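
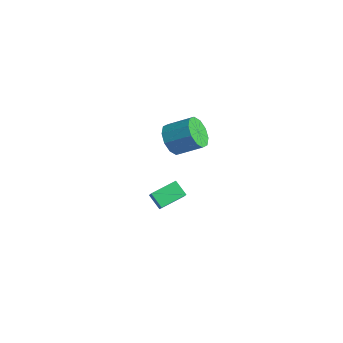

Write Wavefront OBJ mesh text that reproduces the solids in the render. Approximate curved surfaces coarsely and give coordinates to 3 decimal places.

v 1.807 0.014 2.944
v 2.582 -0.638 2.819
v 3.568 0.375 3.651
v 2.793 1.026 3.776
v 2.583 -0.238 2.331
v 3.569 0.775 3.164
v 2.288 0.258 2.078
v 3.273 1.271 2.91
v 1.809 0.661 2.155
v 2.794 1.673 2.988
v 1.329 0.816 2.534
v 2.315 1.829 3.366
v 1.032 0.665 3.069
v 2.018 1.678 3.901
v 1.031 0.265 3.556
v 2.017 1.278 4.389
v 1.327 -0.231 3.81
v 2.312 0.782 4.642
v 1.806 -0.633 3.732
v 2.791 0.379 4.565
v 2.285 -0.789 3.354
v 3.271 0.224 4.186
v 0.151 0.291 -4.386
v -0.701 0.167 -3.718
v 0.265 1.847 -3.953
v -0.587 1.724 -3.285
v 0.727 0.056 -3.695
v -0.125 -0.067 -3.027
v 0.841 1.613 -3.262
v -0.011 1.489 -2.594
f 2 1 5
f 2 5 3
f 3 5 6
f 3 6 4
f 5 1 7
f 5 7 6
f 6 7 8
f 6 8 4
f 7 1 9
f 7 9 8
f 8 9 10
f 8 10 4
f 9 1 11
f 9 11 10
f 10 11 12
f 10 12 4
f 11 1 13
f 11 13 12
f 12 13 14
f 12 14 4
f 13 1 15
f 13 15 14
f 14 15 16
f 14 16 4
f 15 1 17
f 15 17 16
f 16 17 18
f 16 18 4
f 17 1 19
f 17 19 18
f 18 19 20
f 18 20 4
f 19 1 21
f 19 21 20
f 20 21 22
f 20 22 4
f 21 1 2
f 21 2 22
f 22 2 3
f 22 3 4
f 24 26 23
f 27 24 23
f 23 26 25
f 25 27 23
f 24 30 26
f 28 24 27
f 28 30 24
f 26 30 25
f 29 27 25
f 25 30 29
f 29 28 27
f 30 28 29



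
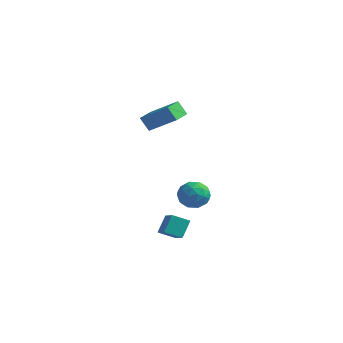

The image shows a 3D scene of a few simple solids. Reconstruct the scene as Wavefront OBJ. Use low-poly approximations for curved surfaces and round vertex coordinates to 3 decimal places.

v -3.045 4.562 -2.525
v -2.319 4.974 -3.215
v -2.661 2.946 -3.085
v -1.935 3.358 -3.775
v -1.75 3.395 -2.709
v -1.987 4.394 -2.363
v -2.993 3.526 -3.937
v -3.23 4.525 -3.591
v -2.287 4.334 -4.088
v -1.519 4.253 -3.329
v -3.461 3.667 -2.971
v -2.693 3.586 -2.212
v -2.715 4.91 -2.821
v -2.265 3.01 -3.479
v -2.156 3.032 -2.853
v -1.729 3.274 -3.258
v -2.52 4.569 -2.32
v -2.094 4.811 -2.725
v -1.76 3.883 -2.428
v -2.886 3.109 -3.575
v -2.46 3.351 -3.98
v -3.251 4.646 -3.042
v -2.824 4.888 -3.447
v -3.22 4.037 -3.872
v -2.27 4.775 -3.739
v -2.044 3.826 -4.069
v -2.666 3.925 -4.164
v -2.805 4.512 -3.961
v -1.818 4.728 -3.293
v -1.593 3.778 -3.623
v -1.484 3.8 -2.996
v -1.624 4.387 -2.792
v -1.8 4.352 -3.806
v -3.387 4.142 -2.677
v -3.162 3.192 -3.007
v -3.356 3.533 -3.508
v -3.496 4.12 -3.304
v -2.936 4.094 -2.231
v -2.71 3.145 -2.561
v -2.175 3.408 -2.339
v -2.314 3.995 -2.136
v -3.18 3.568 -2.494
v -4.102 0.931 3.678
v -2.454 1.444 4.765
v -4.55 2.456 3.637
v -2.902 2.969 4.724
v -3.538 1.071 2.756
v -1.89 1.584 3.843
v -3.986 2.596 2.715
v -2.338 3.109 3.802
v -0.689 -1.016 -3.977
v -0.757 -0.217 -2.916
v -1.725 -0.358 -4.539
v -1.793 0.441 -3.478
v 0.053 -0.281 -4.482
v -0.015 0.518 -3.421
v -0.983 0.377 -5.044
v -1.051 1.176 -3.983
f 1 38 17
f 38 12 41
f 17 41 6
f 38 41 17
f 1 17 13
f 17 6 18
f 13 18 2
f 17 18 13
f 1 13 22
f 13 2 23
f 22 23 8
f 13 23 22
f 1 22 34
f 22 8 37
f 34 37 11
f 22 37 34
f 1 34 38
f 34 11 42
f 38 42 12
f 34 42 38
f 2 18 29
f 18 6 32
f 29 32 10
f 18 32 29
f 6 41 19
f 41 12 40
f 19 40 5
f 41 40 19
f 12 42 39
f 42 11 35
f 39 35 3
f 42 35 39
f 11 37 36
f 37 8 24
f 36 24 7
f 37 24 36
f 8 23 28
f 23 2 25
f 28 25 9
f 23 25 28
f 4 30 16
f 30 10 31
f 16 31 5
f 30 31 16
f 4 16 14
f 16 5 15
f 14 15 3
f 16 15 14
f 4 14 21
f 14 3 20
f 21 20 7
f 14 20 21
f 4 21 26
f 21 7 27
f 26 27 9
f 21 27 26
f 4 26 30
f 26 9 33
f 30 33 10
f 26 33 30
f 5 31 19
f 31 10 32
f 19 32 6
f 31 32 19
f 3 15 39
f 15 5 40
f 39 40 12
f 15 40 39
f 7 20 36
f 20 3 35
f 36 35 11
f 20 35 36
f 9 27 28
f 27 7 24
f 28 24 8
f 27 24 28
f 10 33 29
f 33 9 25
f 29 25 2
f 33 25 29
f 44 46 43
f 47 44 43
f 43 46 45
f 45 47 43
f 44 50 46
f 48 44 47
f 48 50 44
f 46 50 45
f 49 47 45
f 45 50 49
f 49 48 47
f 50 48 49
f 52 54 51
f 55 52 51
f 51 54 53
f 53 55 51
f 52 58 54
f 56 52 55
f 56 58 52
f 54 58 53
f 57 55 53
f 53 58 57
f 57 56 55
f 58 56 57



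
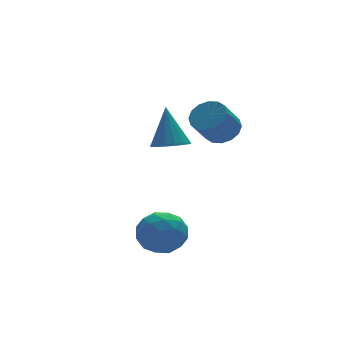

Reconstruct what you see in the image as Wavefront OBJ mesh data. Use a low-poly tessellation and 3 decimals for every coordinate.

v -3.78 -1.598 -3.811
v -2.749 -2.017 -3.535
v -4.591 -2.943 -2.825
v -3.56 -3.362 -2.549
v -3.902 -2.355 -2.122
v -3.401 -1.523 -2.732
v -3.939 -3.437 -3.628
v -3.438 -2.605 -4.238
v -2.848 -3.153 -3.422
v -2.825 -2.484 -2.492
v -4.515 -2.476 -3.868
v -4.492 -1.807 -2.938
v -3.194 -1.689 -3.76
v -4.146 -3.271 -2.6
v -4.347 -2.678 -2.35
v -3.742 -2.925 -2.187
v -3.577 -1.399 -3.288
v -2.971 -1.646 -3.126
v -3.648 -1.844 -2.295
v -4.369 -3.314 -3.234
v -3.763 -3.561 -3.072
v -3.598 -2.035 -4.173
v -2.993 -2.282 -4.01
v -3.692 -3.116 -4.065
v -2.646 -2.603 -3.531
v -3.122 -3.394 -2.951
v -3.345 -3.438 -3.586
v -3.05 -2.949 -3.944
v -2.632 -2.21 -2.984
v -3.109 -3.001 -2.404
v -3.31 -2.409 -2.154
v -3.015 -1.92 -2.512
v -2.69 -2.878 -2.918
v -4.231 -1.959 -3.956
v -4.708 -2.75 -3.376
v -4.325 -3.04 -3.848
v -4.03 -2.551 -4.206
v -4.218 -1.566 -3.409
v -4.694 -2.357 -2.829
v -4.29 -2.011 -2.416
v -3.995 -1.522 -2.774
v -4.65 -2.082 -3.442
v -0.849 1.897 -0.577
v -0.25 1.268 -0.338
v -0.551 2.883 1.277
v -0.012 1.568 -0.536
v 0.035 1.943 -0.743
v -0.121 2.307 -0.912
v -0.444 2.578 -1.004
v -0.859 2.692 -0.998
v -1.272 2.625 -0.896
v -1.588 2.39 -0.72
v -1.735 2.043 -0.512
v -1.678 1.662 -0.318
v -1.432 1.335 -0.184
v -1.052 1.137 -0.14
v -0.626 1.113 -0.195
v 0.366 -0.415 1.049
v 1.06 -0.634 1.543
v 0.128 -1.004 2.686
v -0.566 -0.785 2.191
v 0.989 -0.192 1.629
v 0.057 -0.563 2.771
v 0.751 0.19 1.559
v -0.18 -0.18 2.701
v 0.41 0.41 1.352
v -0.521 0.04 2.495
v 0.057 0.409 1.064
v -0.874 0.039 2.207
v -0.213 0.187 0.772
v -1.145 -0.183 1.915
v -0.328 -0.196 0.554
v -1.26 -0.566 1.697
v -0.257 -0.637 0.469
v -1.189 -1.008 1.611
v -0.02 -1.02 0.539
v -0.951 -1.39 1.681
v 0.321 -1.24 0.745
v -0.61 -1.61 1.888
v 0.674 -1.239 1.033
v -0.257 -1.609 2.176
v 0.945 -1.017 1.325
v 0.013 -1.387 2.468
f 1 38 17
f 38 12 41
f 17 41 6
f 38 41 17
f 1 17 13
f 17 6 18
f 13 18 2
f 17 18 13
f 1 13 22
f 13 2 23
f 22 23 8
f 13 23 22
f 1 22 34
f 22 8 37
f 34 37 11
f 22 37 34
f 1 34 38
f 34 11 42
f 38 42 12
f 34 42 38
f 2 18 29
f 18 6 32
f 29 32 10
f 18 32 29
f 6 41 19
f 41 12 40
f 19 40 5
f 41 40 19
f 12 42 39
f 42 11 35
f 39 35 3
f 42 35 39
f 11 37 36
f 37 8 24
f 36 24 7
f 37 24 36
f 8 23 28
f 23 2 25
f 28 25 9
f 23 25 28
f 4 30 16
f 30 10 31
f 16 31 5
f 30 31 16
f 4 16 14
f 16 5 15
f 14 15 3
f 16 15 14
f 4 14 21
f 14 3 20
f 21 20 7
f 14 20 21
f 4 21 26
f 21 7 27
f 26 27 9
f 21 27 26
f 4 26 30
f 26 9 33
f 30 33 10
f 26 33 30
f 5 31 19
f 31 10 32
f 19 32 6
f 31 32 19
f 3 15 39
f 15 5 40
f 39 40 12
f 15 40 39
f 7 20 36
f 20 3 35
f 36 35 11
f 20 35 36
f 9 27 28
f 27 7 24
f 28 24 8
f 27 24 28
f 10 33 29
f 33 9 25
f 29 25 2
f 33 25 29
f 44 43 46
f 44 46 45
f 46 43 47
f 46 47 45
f 47 43 48
f 47 48 45
f 48 43 49
f 48 49 45
f 49 43 50
f 49 50 45
f 50 43 51
f 50 51 45
f 51 43 52
f 51 52 45
f 52 43 53
f 52 53 45
f 53 43 54
f 53 54 45
f 54 43 55
f 54 55 45
f 55 43 56
f 55 56 45
f 56 43 57
f 56 57 45
f 57 43 44
f 57 44 45
f 59 58 62
f 59 62 60
f 60 62 63
f 60 63 61
f 62 58 64
f 62 64 63
f 63 64 65
f 63 65 61
f 64 58 66
f 64 66 65
f 65 66 67
f 65 67 61
f 66 58 68
f 66 68 67
f 67 68 69
f 67 69 61
f 68 58 70
f 68 70 69
f 69 70 71
f 69 71 61
f 70 58 72
f 70 72 71
f 71 72 73
f 71 73 61
f 72 58 74
f 72 74 73
f 73 74 75
f 73 75 61
f 74 58 76
f 74 76 75
f 75 76 77
f 75 77 61
f 76 58 78
f 76 78 77
f 77 78 79
f 77 79 61
f 78 58 80
f 78 80 79
f 79 80 81
f 79 81 61
f 80 58 82
f 80 82 81
f 81 82 83
f 81 83 61
f 82 58 59
f 82 59 83
f 83 59 60
f 83 60 61



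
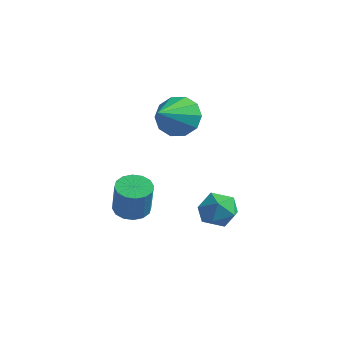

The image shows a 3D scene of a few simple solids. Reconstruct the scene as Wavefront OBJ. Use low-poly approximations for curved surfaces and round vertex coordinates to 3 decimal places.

v -1.754 -2.301 2.647
v -1.168 -2.624 1.931
v -1.506 -3.859 3.553
v -0.825 -2.333 2.336
v -0.837 -2.03 2.861
v -1.199 -1.83 3.303
v -1.773 -1.81 3.495
v -2.34 -1.978 3.362
v -2.683 -2.268 2.957
v -2.671 -2.572 2.432
v -2.309 -2.771 1.99
v -1.735 -2.791 1.798
v -3.29 -3.248 -2.517
v -2.754 -2.71 -2.544
v -2.354 -3.034 -1.05
v -2.89 -3.572 -1.023
v -3.077 -2.525 -2.417
v -2.677 -2.849 -0.923
v -3.457 -2.534 -2.317
v -3.058 -2.858 -0.823
v -3.793 -2.734 -2.271
v -3.393 -3.059 -0.777
v -3.994 -3.072 -2.29
v -3.594 -3.396 -0.797
v -4.006 -3.457 -2.371
v -3.606 -3.781 -0.877
v -3.826 -3.786 -2.49
v -3.426 -4.11 -0.996
v -3.503 -3.971 -2.617
v -3.103 -4.295 -1.123
v -3.122 -3.962 -2.717
v -2.723 -4.286 -1.223
v -2.787 -3.761 -2.763
v -2.387 -4.086 -1.269
v -2.586 -3.424 -2.743
v -2.186 -3.748 -1.25
v -2.574 -3.039 -2.663
v -2.174 -3.363 -1.169
v 1.034 -2.502 -0.706
v 1.477 -3.027 -1.261
v -0.197 -2.893 -1.319
v 0.246 -3.418 -1.874
v 0.2 -3.621 -1.016
v 0.96 -3.379 -0.637
v 0.32 -2.541 -1.943
v 1.08 -2.299 -1.564
v 1.035 -3.051 -2.025
v 0.962 -3.719 -1.452
v 0.318 -2.201 -1.128
v 0.245 -2.869 -0.555
f 2 1 4
f 2 4 3
f 4 1 5
f 4 5 3
f 5 1 6
f 5 6 3
f 6 1 7
f 6 7 3
f 7 1 8
f 7 8 3
f 8 1 9
f 8 9 3
f 9 1 10
f 9 10 3
f 10 1 11
f 10 11 3
f 11 1 12
f 11 12 3
f 12 1 2
f 12 2 3
f 14 13 17
f 14 17 15
f 15 17 18
f 15 18 16
f 17 13 19
f 17 19 18
f 18 19 20
f 18 20 16
f 19 13 21
f 19 21 20
f 20 21 22
f 20 22 16
f 21 13 23
f 21 23 22
f 22 23 24
f 22 24 16
f 23 13 25
f 23 25 24
f 24 25 26
f 24 26 16
f 25 13 27
f 25 27 26
f 26 27 28
f 26 28 16
f 27 13 29
f 27 29 28
f 28 29 30
f 28 30 16
f 29 13 31
f 29 31 30
f 30 31 32
f 30 32 16
f 31 13 33
f 31 33 32
f 32 33 34
f 32 34 16
f 33 13 35
f 33 35 34
f 34 35 36
f 34 36 16
f 35 13 37
f 35 37 36
f 36 37 38
f 36 38 16
f 37 13 14
f 37 14 38
f 38 14 15
f 38 15 16
f 39 50 44
f 39 44 40
f 39 40 46
f 39 46 49
f 39 49 50
f 40 44 48
f 44 50 43
f 50 49 41
f 49 46 45
f 46 40 47
f 42 48 43
f 42 43 41
f 42 41 45
f 42 45 47
f 42 47 48
f 43 48 44
f 41 43 50
f 45 41 49
f 47 45 46
f 48 47 40



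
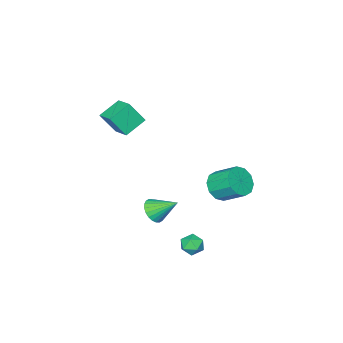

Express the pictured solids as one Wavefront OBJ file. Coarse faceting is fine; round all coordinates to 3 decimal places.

v 4.122 1.794 -1.274
v 4.53 1.532 -0.702
v 3.578 2.886 -0.386
v 4.717 1.722 -0.822
v 4.812 1.924 -1.011
v 4.803 2.106 -1.241
v 4.691 2.24 -1.475
v 4.491 2.306 -1.679
v 4.236 2.294 -1.821
v 3.963 2.206 -1.88
v 3.714 2.056 -1.846
v 3.528 1.865 -1.726
v 3.432 1.663 -1.537
v 3.441 1.481 -1.308
v 3.554 1.347 -1.073
v 3.753 1.281 -0.87
v 4.009 1.293 -0.728
v 4.282 1.381 -0.669
v 3.567 3.849 -3.797
v 3.918 3.631 -3.253
v 2.622 3.549 -3.307
v 2.973 3.331 -2.763
v 2.937 3.999 -2.901
v 3.521 4.185 -3.203
v 3.019 2.995 -3.357
v 3.603 3.181 -3.659
v 3.58 3.103 -2.981
v 3.529 3.724 -2.699
v 3.011 3.456 -3.861
v 2.96 4.077 -3.579
v 3.186 -1.978 2.318
v 2.001 -1.858 2.954
v 3.508 -0.833 2.7
v 2.323 -0.712 3.336
v 3.757 -2.528 3.484
v 2.572 -2.407 4.12
v 4.079 -1.382 3.866
v 2.894 -1.262 4.502
v -0.205 2.012 -1.45
v 0.102 1.559 -0.697
v -0.188 2.755 0.142
v -0.495 3.208 -0.61
v 0.548 1.833 -0.934
v 0.258 3.029 -0.095
v 0.707 2.175 -1.367
v 0.417 3.372 -0.528
v 0.517 2.455 -1.832
v 0.227 3.652 -0.993
v 0.052 2.566 -2.151
v -0.238 3.762 -1.312
v -0.512 2.465 -2.202
v -0.802 3.661 -1.363
v -0.958 2.191 -1.965
v -1.248 3.387 -1.126
v -1.117 1.848 -1.532
v -1.407 3.045 -0.693
v -0.927 1.568 -1.067
v -1.217 2.765 -0.228
v -0.462 1.458 -0.748
v -0.752 2.654 0.091
f 2 1 4
f 2 4 3
f 4 1 5
f 4 5 3
f 5 1 6
f 5 6 3
f 6 1 7
f 6 7 3
f 7 1 8
f 7 8 3
f 8 1 9
f 8 9 3
f 9 1 10
f 9 10 3
f 10 1 11
f 10 11 3
f 11 1 12
f 11 12 3
f 12 1 13
f 12 13 3
f 13 1 14
f 13 14 3
f 14 1 15
f 14 15 3
f 15 1 16
f 15 16 3
f 16 1 17
f 16 17 3
f 17 1 18
f 17 18 3
f 18 1 2
f 18 2 3
f 19 30 24
f 19 24 20
f 19 20 26
f 19 26 29
f 19 29 30
f 20 24 28
f 24 30 23
f 30 29 21
f 29 26 25
f 26 20 27
f 22 28 23
f 22 23 21
f 22 21 25
f 22 25 27
f 22 27 28
f 23 28 24
f 21 23 30
f 25 21 29
f 27 25 26
f 28 27 20
f 32 34 31
f 35 32 31
f 31 34 33
f 33 35 31
f 32 38 34
f 36 32 35
f 36 38 32
f 34 38 33
f 37 35 33
f 33 38 37
f 37 36 35
f 38 36 37
f 40 39 43
f 40 43 41
f 41 43 44
f 41 44 42
f 43 39 45
f 43 45 44
f 44 45 46
f 44 46 42
f 45 39 47
f 45 47 46
f 46 47 48
f 46 48 42
f 47 39 49
f 47 49 48
f 48 49 50
f 48 50 42
f 49 39 51
f 49 51 50
f 50 51 52
f 50 52 42
f 51 39 53
f 51 53 52
f 52 53 54
f 52 54 42
f 53 39 55
f 53 55 54
f 54 55 56
f 54 56 42
f 55 39 57
f 55 57 56
f 56 57 58
f 56 58 42
f 57 39 59
f 57 59 58
f 58 59 60
f 58 60 42
f 59 39 40
f 59 40 60
f 60 40 41
f 60 41 42



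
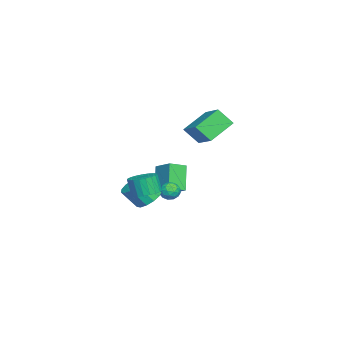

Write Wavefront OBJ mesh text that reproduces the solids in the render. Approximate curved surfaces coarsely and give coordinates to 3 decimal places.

v 4.029 -1.546 -0.939
v 4.784 -1.21 -0.7
v 4.566 -1.519 0.418
v 3.811 -1.854 0.179
v 4.564 -0.931 -0.665
v 4.346 -1.239 0.453
v 4.251 -0.757 -0.678
v 4.034 -1.066 0.44
v 3.9 -0.72 -0.736
v 3.683 -1.029 0.382
v 3.572 -0.826 -0.829
v 3.354 -1.134 0.289
v 3.322 -1.056 -0.941
v 3.105 -1.364 0.177
v 3.194 -1.371 -1.053
v 2.977 -1.679 0.065
v 3.211 -1.716 -1.145
v 2.994 -2.024 -0.027
v 3.369 -2.032 -1.201
v 3.152 -2.34 -0.083
v 3.641 -2.263 -1.212
v 3.424 -2.572 -0.094
v 3.981 -2.371 -1.176
v 3.763 -2.68 -0.058
v 4.328 -2.336 -1.099
v 4.111 -2.645 0.019
v 4.624 -2.164 -0.994
v 4.406 -2.473 0.124
v 4.816 -1.886 -0.88
v 4.599 -2.194 0.238
v 4.873 -1.548 -0.776
v 4.656 -1.857 0.342
v 0.737 -0.496 -2.036
v 1.137 -0.85 -2.444
v -0.117 -1.09 -2.356
v 0.283 -1.444 -2.764
v 0.342 -1.508 -2.097
v 0.87 -1.141 -1.899
v 0.15 -0.799 -2.901
v 0.678 -0.432 -2.703
v 0.774 -1.038 -2.979
v 0.893 -1.476 -2.482
v 0.127 -0.464 -2.318
v 0.246 -0.902 -1.821
v 1.012 -0.621 -2.212
v 0.008 -1.319 -2.588
v 0.043 -1.357 -2.196
v 0.278 -1.565 -2.436
v 0.855 -0.792 -1.892
v 1.09 -1 -2.132
v 0.623 -1.387 -1.928
v -0.07 -0.94 -2.668
v 0.165 -1.148 -2.908
v 0.742 -0.375 -2.364
v 0.977 -0.583 -2.604
v 0.397 -0.553 -2.872
v 1.034 -0.94 -2.766
v 0.531 -1.289 -2.955
v 0.453 -0.909 -3.035
v 0.764 -0.694 -2.918
v 1.104 -1.197 -2.475
v 0.601 -1.546 -2.663
v 0.636 -1.584 -2.27
v 0.947 -1.368 -2.154
v 0.89 -1.307 -2.789
v 0.419 -0.394 -2.137
v -0.084 -0.743 -2.325
v 0.073 -0.572 -2.646
v 0.384 -0.356 -2.53
v 0.489 -0.651 -1.845
v -0.014 -1 -2.034
v 0.256 -1.246 -1.882
v 0.567 -1.031 -1.765
v 0.13 -0.633 -2.011
v -3.376 -0.008 -0.149
v -3.39 -0.928 0.866
v -4.664 1.085 0.824
v -4.678 0.165 1.839
v -1.822 0.995 0.781
v -1.836 0.075 1.796
v -3.11 2.088 1.754
v -3.124 1.168 2.769
v -1.789 -2.322 -3.611
v -2.889 -2.484 -2.094
v -2.49 -1.455 -4.027
v -3.59 -1.617 -2.51
v -0.97 -1.323 -2.91
v -2.07 -1.485 -1.393
v -1.671 -0.456 -3.326
v -2.771 -0.618 -1.809
v 1.927 -1.878 -2.44
v 2.289 -2.499 -2.964
v 2.454 -3.364 -1.825
v 2.093 -2.742 -1.3
v 2.668 -2.213 -2.802
v 2.833 -3.078 -1.663
v 2.811 -1.821 -2.525
v 2.977 -2.686 -1.386
v 2.674 -1.446 -2.221
v 2.84 -2.311 -1.081
v 2.3 -1.209 -1.986
v 2.466 -2.074 -0.847
v 1.808 -1.184 -1.896
v 1.973 -2.048 -0.756
v 1.353 -1.379 -1.978
v 1.519 -2.244 -0.838
v 1.081 -1.732 -2.206
v 1.246 -2.597 -1.067
v 1.077 -2.132 -2.509
v 1.243 -2.997 -1.37
v 1.344 -2.451 -2.79
v 1.509 -3.316 -1.651
v 1.795 -2.588 -2.96
v 1.961 -3.453 -1.82
f 2 1 5
f 2 5 3
f 3 5 6
f 3 6 4
f 5 1 7
f 5 7 6
f 6 7 8
f 6 8 4
f 7 1 9
f 7 9 8
f 8 9 10
f 8 10 4
f 9 1 11
f 9 11 10
f 10 11 12
f 10 12 4
f 11 1 13
f 11 13 12
f 12 13 14
f 12 14 4
f 13 1 15
f 13 15 14
f 14 15 16
f 14 16 4
f 15 1 17
f 15 17 16
f 16 17 18
f 16 18 4
f 17 1 19
f 17 19 18
f 18 19 20
f 18 20 4
f 19 1 21
f 19 21 20
f 20 21 22
f 20 22 4
f 21 1 23
f 21 23 22
f 22 23 24
f 22 24 4
f 23 1 25
f 23 25 24
f 24 25 26
f 24 26 4
f 25 1 27
f 25 27 26
f 26 27 28
f 26 28 4
f 27 1 29
f 27 29 28
f 28 29 30
f 28 30 4
f 29 1 31
f 29 31 30
f 30 31 32
f 30 32 4
f 31 1 2
f 31 2 32
f 32 2 3
f 32 3 4
f 33 70 49
f 70 44 73
f 49 73 38
f 70 73 49
f 33 49 45
f 49 38 50
f 45 50 34
f 49 50 45
f 33 45 54
f 45 34 55
f 54 55 40
f 45 55 54
f 33 54 66
f 54 40 69
f 66 69 43
f 54 69 66
f 33 66 70
f 66 43 74
f 70 74 44
f 66 74 70
f 34 50 61
f 50 38 64
f 61 64 42
f 50 64 61
f 38 73 51
f 73 44 72
f 51 72 37
f 73 72 51
f 44 74 71
f 74 43 67
f 71 67 35
f 74 67 71
f 43 69 68
f 69 40 56
f 68 56 39
f 69 56 68
f 40 55 60
f 55 34 57
f 60 57 41
f 55 57 60
f 36 62 48
f 62 42 63
f 48 63 37
f 62 63 48
f 36 48 46
f 48 37 47
f 46 47 35
f 48 47 46
f 36 46 53
f 46 35 52
f 53 52 39
f 46 52 53
f 36 53 58
f 53 39 59
f 58 59 41
f 53 59 58
f 36 58 62
f 58 41 65
f 62 65 42
f 58 65 62
f 37 63 51
f 63 42 64
f 51 64 38
f 63 64 51
f 35 47 71
f 47 37 72
f 71 72 44
f 47 72 71
f 39 52 68
f 52 35 67
f 68 67 43
f 52 67 68
f 41 59 60
f 59 39 56
f 60 56 40
f 59 56 60
f 42 65 61
f 65 41 57
f 61 57 34
f 65 57 61
f 76 78 75
f 79 76 75
f 75 78 77
f 77 79 75
f 76 82 78
f 80 76 79
f 80 82 76
f 78 82 77
f 81 79 77
f 77 82 81
f 81 80 79
f 82 80 81
f 84 86 83
f 87 84 83
f 83 86 85
f 85 87 83
f 84 90 86
f 88 84 87
f 88 90 84
f 86 90 85
f 89 87 85
f 85 90 89
f 89 88 87
f 90 88 89
f 92 91 95
f 92 95 93
f 93 95 96
f 93 96 94
f 95 91 97
f 95 97 96
f 96 97 98
f 96 98 94
f 97 91 99
f 97 99 98
f 98 99 100
f 98 100 94
f 99 91 101
f 99 101 100
f 100 101 102
f 100 102 94
f 101 91 103
f 101 103 102
f 102 103 104
f 102 104 94
f 103 91 105
f 103 105 104
f 104 105 106
f 104 106 94
f 105 91 107
f 105 107 106
f 106 107 108
f 106 108 94
f 107 91 109
f 107 109 108
f 108 109 110
f 108 110 94
f 109 91 111
f 109 111 110
f 110 111 112
f 110 112 94
f 111 91 113
f 111 113 112
f 112 113 114
f 112 114 94
f 113 91 92
f 113 92 114
f 114 92 93
f 114 93 94



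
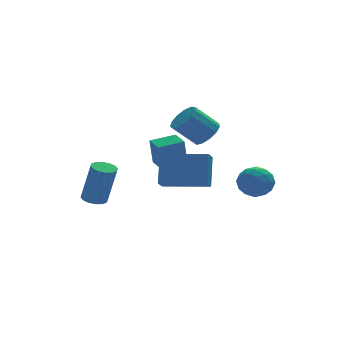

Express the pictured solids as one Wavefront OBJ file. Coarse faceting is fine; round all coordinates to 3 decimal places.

v -3.862 3.038 -2.795
v -3.294 2.935 -2.919
v -2.931 2.619 -0.988
v -3.498 2.722 -0.865
v -3.31 3.236 -2.867
v -2.947 2.92 -0.936
v -3.474 3.483 -2.795
v -3.111 3.167 -0.865
v -3.742 3.611 -2.724
v -3.379 3.295 -0.793
v -4.042 3.586 -2.672
v -3.679 3.27 -0.741
v -4.294 3.414 -2.653
v -3.93 3.098 -0.722
v -4.429 3.141 -2.672
v -4.066 2.825 -0.741
v -4.413 2.84 -2.724
v -4.05 2.524 -0.793
v -4.249 2.593 -2.795
v -3.886 2.277 -0.865
v -3.981 2.465 -2.867
v -3.618 2.149 -0.936
v -3.681 2.49 -2.919
v -3.318 2.174 -0.988
v -3.43 2.662 -2.938
v -3.066 2.346 -1.007
v 0.619 1.373 1.039
v 1.158 1.376 1.575
v 0.16 1.59 2.577
v -0.379 1.587 2.041
v 1.115 1.781 1.446
v 0.117 1.996 2.447
v 0.914 2.057 1.187
v -0.084 2.272 2.188
v 0.62 2.116 0.881
v -0.378 2.331 1.883
v 0.325 1.939 0.626
v -0.672 2.153 1.627
v 0.124 1.582 0.502
v -0.874 1.796 1.503
v 0.08 1.159 0.548
v -0.918 1.373 1.55
v 0.207 0.803 0.751
v -0.791 1.018 1.752
v 0.465 0.629 1.045
v -0.533 0.843 2.046
v 0.771 0.69 1.337
v -0.227 0.905 2.339
v 1.03 0.969 1.535
v 0.032 1.183 2.536
v 1.128 -1.947 0.193
v 1.853 -2.063 -0.195
v 0.607 -2.997 -0.465
v 1.332 -3.113 -0.853
v 1.269 -3.263 -0.039
v 1.591 -2.615 0.368
v 0.869 -2.445 -1.028
v 1.191 -1.797 -0.621
v 1.693 -2.371 -0.95
v 1.94 -2.877 -0.339
v 0.52 -2.183 -0.321
v 0.767 -2.689 0.29
v 1.536 -1.913 0.057
v 0.924 -3.147 -0.717
v 0.886 -3.235 -0.238
v 1.313 -3.304 -0.466
v 1.382 -2.237 0.388
v 1.808 -2.305 0.159
v 1.465 -3.011 0.251
v 0.652 -2.755 -0.819
v 1.078 -2.823 -1.048
v 1.147 -1.756 -0.194
v 1.574 -1.825 -0.422
v 0.995 -2.049 -0.911
v 1.868 -2.162 -0.615
v 1.562 -2.779 -1.002
v 1.29 -2.387 -1.105
v 1.479 -2.006 -0.866
v 2.013 -2.459 -0.256
v 1.707 -3.077 -0.643
v 1.67 -3.165 -0.164
v 1.859 -2.784 0.075
v 1.919 -2.641 -0.7
v 0.753 -1.983 -0.017
v 0.447 -2.601 -0.404
v 0.601 -2.276 -0.735
v 0.79 -1.895 -0.496
v 0.898 -2.281 0.342
v 0.592 -2.898 -0.045
v 0.981 -3.054 0.206
v 1.17 -2.673 0.445
v 0.541 -2.419 0.04
v -2.853 -2.701 1.023
v -3.024 -2.798 2.257
v -2.904 -1.814 1.085
v -3.075 -1.911 2.32
v -1.745 -2.649 1.18
v -1.916 -2.746 2.415
v -1.796 -1.762 1.243
v -1.967 -1.859 2.477
v -1.995 0.173 -1.026
v -1.62 0.985 0.301
v -1.615 0.721 -1.468
v -1.239 1.532 -0.141
v -0.241 -0.912 -0.859
v 0.135 -0.101 0.468
v 0.14 -0.365 -1.301
v 0.515 0.447 0.026
f 2 1 5
f 2 5 3
f 3 5 6
f 3 6 4
f 5 1 7
f 5 7 6
f 6 7 8
f 6 8 4
f 7 1 9
f 7 9 8
f 8 9 10
f 8 10 4
f 9 1 11
f 9 11 10
f 10 11 12
f 10 12 4
f 11 1 13
f 11 13 12
f 12 13 14
f 12 14 4
f 13 1 15
f 13 15 14
f 14 15 16
f 14 16 4
f 15 1 17
f 15 17 16
f 16 17 18
f 16 18 4
f 17 1 19
f 17 19 18
f 18 19 20
f 18 20 4
f 19 1 21
f 19 21 20
f 20 21 22
f 20 22 4
f 21 1 23
f 21 23 22
f 22 23 24
f 22 24 4
f 23 1 25
f 23 25 24
f 24 25 26
f 24 26 4
f 25 1 2
f 25 2 26
f 26 2 3
f 26 3 4
f 28 27 31
f 28 31 29
f 29 31 32
f 29 32 30
f 31 27 33
f 31 33 32
f 32 33 34
f 32 34 30
f 33 27 35
f 33 35 34
f 34 35 36
f 34 36 30
f 35 27 37
f 35 37 36
f 36 37 38
f 36 38 30
f 37 27 39
f 37 39 38
f 38 39 40
f 38 40 30
f 39 27 41
f 39 41 40
f 40 41 42
f 40 42 30
f 41 27 43
f 41 43 42
f 42 43 44
f 42 44 30
f 43 27 45
f 43 45 44
f 44 45 46
f 44 46 30
f 45 27 47
f 45 47 46
f 46 47 48
f 46 48 30
f 47 27 49
f 47 49 48
f 48 49 50
f 48 50 30
f 49 27 28
f 49 28 50
f 50 28 29
f 50 29 30
f 51 88 67
f 88 62 91
f 67 91 56
f 88 91 67
f 51 67 63
f 67 56 68
f 63 68 52
f 67 68 63
f 51 63 72
f 63 52 73
f 72 73 58
f 63 73 72
f 51 72 84
f 72 58 87
f 84 87 61
f 72 87 84
f 51 84 88
f 84 61 92
f 88 92 62
f 84 92 88
f 52 68 79
f 68 56 82
f 79 82 60
f 68 82 79
f 56 91 69
f 91 62 90
f 69 90 55
f 91 90 69
f 62 92 89
f 92 61 85
f 89 85 53
f 92 85 89
f 61 87 86
f 87 58 74
f 86 74 57
f 87 74 86
f 58 73 78
f 73 52 75
f 78 75 59
f 73 75 78
f 54 80 66
f 80 60 81
f 66 81 55
f 80 81 66
f 54 66 64
f 66 55 65
f 64 65 53
f 66 65 64
f 54 64 71
f 64 53 70
f 71 70 57
f 64 70 71
f 54 71 76
f 71 57 77
f 76 77 59
f 71 77 76
f 54 76 80
f 76 59 83
f 80 83 60
f 76 83 80
f 55 81 69
f 81 60 82
f 69 82 56
f 81 82 69
f 53 65 89
f 65 55 90
f 89 90 62
f 65 90 89
f 57 70 86
f 70 53 85
f 86 85 61
f 70 85 86
f 59 77 78
f 77 57 74
f 78 74 58
f 77 74 78
f 60 83 79
f 83 59 75
f 79 75 52
f 83 75 79
f 94 96 93
f 97 94 93
f 93 96 95
f 95 97 93
f 94 100 96
f 98 94 97
f 98 100 94
f 96 100 95
f 99 97 95
f 95 100 99
f 99 98 97
f 100 98 99
f 102 104 101
f 105 102 101
f 101 104 103
f 103 105 101
f 102 108 104
f 106 102 105
f 106 108 102
f 104 108 103
f 107 105 103
f 103 108 107
f 107 106 105
f 108 106 107



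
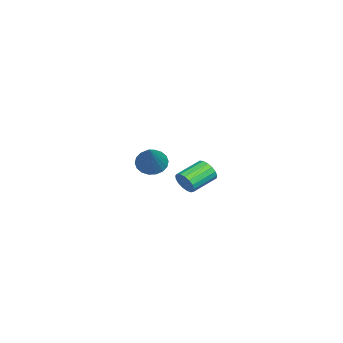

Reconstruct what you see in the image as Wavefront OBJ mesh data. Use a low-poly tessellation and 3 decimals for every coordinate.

v -3.49 0.08 -2.521
v -3.169 0.134 -1.958
v -4.17 1.035 -1.476
v -4.49 0.98 -2.039
v -3.05 0.361 -2.134
v -4.05 1.262 -1.652
v -3.031 0.524 -2.399
v -4.031 1.424 -1.916
v -3.117 0.585 -2.692
v -4.118 1.485 -2.209
v -3.289 0.53 -2.945
v -4.29 1.43 -2.463
v -3.507 0.372 -3.102
v -4.507 1.272 -2.619
v -3.721 0.147 -3.125
v -4.721 1.048 -2.643
v -3.881 -0.093 -3.01
v -4.882 0.807 -2.528
v -3.953 -0.294 -2.784
v -4.953 0.607 -2.301
v -3.918 -0.409 -2.497
v -4.918 0.492 -2.014
v -3.785 -0.412 -2.215
v -4.785 0.489 -1.733
v -3.584 -0.303 -2.004
v -4.585 0.598 -1.521
v -3.362 -0.105 -1.911
v -4.363 0.795 -1.429
v 0.908 -0.622 0.75
v 1.365 -0.97 0.299
v 2.512 -0.438 2.23
v 1.405 -0.659 0.216
v 1.347 -0.34 0.239
v 1.202 -0.077 0.364
v 0.999 0.078 0.564
v 0.778 0.094 0.802
v 0.583 -0.032 1.029
v 0.452 -0.275 1.201
v 0.412 -0.586 1.283
v 0.47 -0.905 1.26
v 0.615 -1.168 1.136
v 0.818 -1.323 0.935
v 1.039 -1.339 0.698
v 1.234 -1.213 0.471
f 2 1 5
f 2 5 3
f 3 5 6
f 3 6 4
f 5 1 7
f 5 7 6
f 6 7 8
f 6 8 4
f 7 1 9
f 7 9 8
f 8 9 10
f 8 10 4
f 9 1 11
f 9 11 10
f 10 11 12
f 10 12 4
f 11 1 13
f 11 13 12
f 12 13 14
f 12 14 4
f 13 1 15
f 13 15 14
f 14 15 16
f 14 16 4
f 15 1 17
f 15 17 16
f 16 17 18
f 16 18 4
f 17 1 19
f 17 19 18
f 18 19 20
f 18 20 4
f 19 1 21
f 19 21 20
f 20 21 22
f 20 22 4
f 21 1 23
f 21 23 22
f 22 23 24
f 22 24 4
f 23 1 25
f 23 25 24
f 24 25 26
f 24 26 4
f 25 1 27
f 25 27 26
f 26 27 28
f 26 28 4
f 27 1 2
f 27 2 28
f 28 2 3
f 28 3 4
f 30 29 32
f 30 32 31
f 32 29 33
f 32 33 31
f 33 29 34
f 33 34 31
f 34 29 35
f 34 35 31
f 35 29 36
f 35 36 31
f 36 29 37
f 36 37 31
f 37 29 38
f 37 38 31
f 38 29 39
f 38 39 31
f 39 29 40
f 39 40 31
f 40 29 41
f 40 41 31
f 41 29 42
f 41 42 31
f 42 29 43
f 42 43 31
f 43 29 44
f 43 44 31
f 44 29 30
f 44 30 31



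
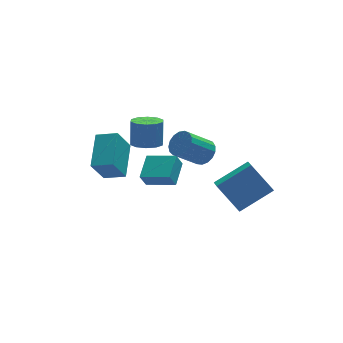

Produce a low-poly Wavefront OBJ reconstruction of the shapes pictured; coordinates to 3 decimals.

v 1.334 -1.935 -0.46
v 3.091 -1.725 0.493
v 1.482 -1.062 -0.926
v 3.239 -0.852 0.028
v 2.181 -2.808 -1.828
v 3.938 -2.598 -0.874
v 2.329 -1.935 -2.293
v 4.086 -1.725 -1.34
v -0.966 2.068 -3.025
v -1.32 1.938 -2.241
v -0.267 3.255 -2.511
v -0.621 3.125 -1.728
v 0.281 1.155 -2.612
v -0.073 1.025 -1.829
v 0.98 2.342 -2.099
v 0.626 2.212 -1.315
v -0.554 3.33 -0.99
v 0.111 3.764 -1.235
v 0.278 4.263 0.106
v -0.386 3.83 0.35
v -0.303 4.061 -1.294
v -0.136 4.56 0.046
v -0.813 4.079 -1.237
v -0.645 4.579 0.103
v -1.223 3.811 -1.086
v -1.056 4.311 0.254
v -1.378 3.36 -0.898
v -1.211 3.859 0.442
v -1.218 2.897 -0.746
v -1.051 3.396 0.595
v -0.804 2.6 -0.686
v -0.637 3.099 0.654
v -0.295 2.581 -0.743
v -0.127 3.081 0.597
v 0.116 2.849 -0.894
v 0.283 3.349 0.446
v 0.271 3.301 -1.082
v 0.438 3.8 0.258
v -3.455 3.164 -1.855
v -2.487 2.584 -1.509
v -2.724 4.899 -0.994
v -1.756 4.319 -0.648
v -2.704 3.561 -3.292
v -1.736 2.981 -2.946
v -1.973 5.296 -2.431
v -1.005 4.716 -2.085
v 2.201 2.726 -1.823
v 2.61 2.171 -1.459
v 1.328 1.979 -0.313
v 0.919 2.534 -0.677
v 2.715 2.486 -1.288
v 1.433 2.294 -0.142
v 2.703 2.856 -1.24
v 1.421 2.664 -0.094
v 2.575 3.196 -1.326
v 1.293 3.004 -0.18
v 2.362 3.429 -1.525
v 1.08 3.237 -0.379
v 2.112 3.5 -1.793
v 0.83 3.308 -0.647
v 1.882 3.395 -2.067
v 0.6 3.203 -0.921
v 1.725 3.136 -2.286
v 0.444 2.944 -1.14
v 1.678 2.783 -2.399
v 0.396 2.591 -1.253
v 1.75 2.417 -2.379
v 0.468 2.225 -1.233
v 1.925 2.122 -2.233
v 0.643 1.93 -1.087
v 2.164 1.965 -1.992
v 0.882 1.773 -0.846
v 2.411 1.983 -1.713
v 1.129 1.791 -0.567
f 2 4 1
f 5 2 1
f 1 4 3
f 3 5 1
f 2 8 4
f 6 2 5
f 6 8 2
f 4 8 3
f 7 5 3
f 3 8 7
f 7 6 5
f 8 6 7
f 10 12 9
f 13 10 9
f 9 12 11
f 11 13 9
f 10 16 12
f 14 10 13
f 14 16 10
f 12 16 11
f 15 13 11
f 11 16 15
f 15 14 13
f 16 14 15
f 18 17 21
f 18 21 19
f 19 21 22
f 19 22 20
f 21 17 23
f 21 23 22
f 22 23 24
f 22 24 20
f 23 17 25
f 23 25 24
f 24 25 26
f 24 26 20
f 25 17 27
f 25 27 26
f 26 27 28
f 26 28 20
f 27 17 29
f 27 29 28
f 28 29 30
f 28 30 20
f 29 17 31
f 29 31 30
f 30 31 32
f 30 32 20
f 31 17 33
f 31 33 32
f 32 33 34
f 32 34 20
f 33 17 35
f 33 35 34
f 34 35 36
f 34 36 20
f 35 17 37
f 35 37 36
f 36 37 38
f 36 38 20
f 37 17 18
f 37 18 38
f 38 18 19
f 38 19 20
f 40 42 39
f 43 40 39
f 39 42 41
f 41 43 39
f 40 46 42
f 44 40 43
f 44 46 40
f 42 46 41
f 45 43 41
f 41 46 45
f 45 44 43
f 46 44 45
f 48 47 51
f 48 51 49
f 49 51 52
f 49 52 50
f 51 47 53
f 51 53 52
f 52 53 54
f 52 54 50
f 53 47 55
f 53 55 54
f 54 55 56
f 54 56 50
f 55 47 57
f 55 57 56
f 56 57 58
f 56 58 50
f 57 47 59
f 57 59 58
f 58 59 60
f 58 60 50
f 59 47 61
f 59 61 60
f 60 61 62
f 60 62 50
f 61 47 63
f 61 63 62
f 62 63 64
f 62 64 50
f 63 47 65
f 63 65 64
f 64 65 66
f 64 66 50
f 65 47 67
f 65 67 66
f 66 67 68
f 66 68 50
f 67 47 69
f 67 69 68
f 68 69 70
f 68 70 50
f 69 47 71
f 69 71 70
f 70 71 72
f 70 72 50
f 71 47 73
f 71 73 72
f 72 73 74
f 72 74 50
f 73 47 48
f 73 48 74
f 74 48 49
f 74 49 50



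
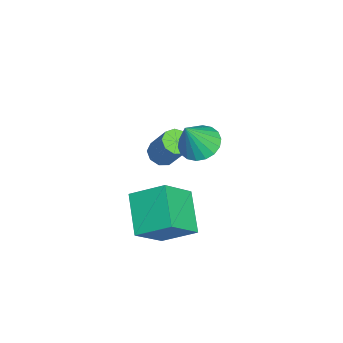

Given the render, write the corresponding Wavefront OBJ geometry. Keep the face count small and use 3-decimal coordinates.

v 1.283 1.817 3.153
v 2.013 1.331 2.672
v 1.977 1.223 4.807
v 2.191 1.733 2.742
v 2.189 2.151 2.893
v 2.007 2.504 3.095
v 1.682 2.72 3.309
v 1.278 2.757 3.492
v 0.875 2.608 3.607
v 0.553 2.302 3.633
v 0.375 1.9 3.563
v 0.377 1.482 3.412
v 0.559 1.129 3.21
v 0.884 0.913 2.996
v 1.288 0.876 2.813
v 1.691 1.025 2.698
v 2.146 -0.048 -0.262
v 2.353 1.536 0.691
v 3.969 0.364 -1.344
v 4.177 1.948 -0.391
v 3.283 -1.108 1.251
v 3.491 0.476 2.204
v 5.107 -0.696 0.169
v 5.314 0.888 1.122
v -1.354 -0.037 -0.195
v -0.674 -0.118 -0.448
v -0.026 0.616 1.063
v -0.706 0.697 1.315
v -0.855 0.326 -0.586
v -0.207 1.06 0.925
v -1.27 0.601 -0.541
v -0.622 1.334 0.969
v -1.724 0.577 -0.335
v -1.076 1.311 1.176
v -2.005 0.266 -0.063
v -1.357 1 1.448
v -1.981 -0.187 0.147
v -1.333 0.547 1.657
v -1.664 -0.569 0.196
v -1.016 0.165 1.707
v -1.202 -0.703 0.063
v -0.554 0.031 1.573
v -0.811 -0.524 -0.191
v -0.163 0.209 1.319
f 2 1 4
f 2 4 3
f 4 1 5
f 4 5 3
f 5 1 6
f 5 6 3
f 6 1 7
f 6 7 3
f 7 1 8
f 7 8 3
f 8 1 9
f 8 9 3
f 9 1 10
f 9 10 3
f 10 1 11
f 10 11 3
f 11 1 12
f 11 12 3
f 12 1 13
f 12 13 3
f 13 1 14
f 13 14 3
f 14 1 15
f 14 15 3
f 15 1 16
f 15 16 3
f 16 1 2
f 16 2 3
f 18 20 17
f 21 18 17
f 17 20 19
f 19 21 17
f 18 24 20
f 22 18 21
f 22 24 18
f 20 24 19
f 23 21 19
f 19 24 23
f 23 22 21
f 24 22 23
f 26 25 29
f 26 29 27
f 27 29 30
f 27 30 28
f 29 25 31
f 29 31 30
f 30 31 32
f 30 32 28
f 31 25 33
f 31 33 32
f 32 33 34
f 32 34 28
f 33 25 35
f 33 35 34
f 34 35 36
f 34 36 28
f 35 25 37
f 35 37 36
f 36 37 38
f 36 38 28
f 37 25 39
f 37 39 38
f 38 39 40
f 38 40 28
f 39 25 41
f 39 41 40
f 40 41 42
f 40 42 28
f 41 25 43
f 41 43 42
f 42 43 44
f 42 44 28
f 43 25 26
f 43 26 44
f 44 26 27
f 44 27 28



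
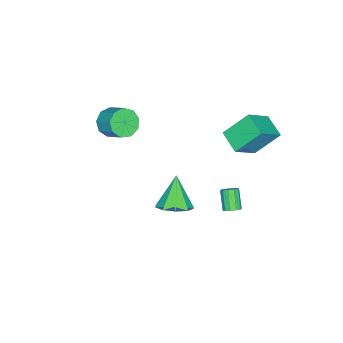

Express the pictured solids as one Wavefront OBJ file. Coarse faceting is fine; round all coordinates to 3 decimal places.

v -0.203 2.94 -2.815
v 0.122 2.496 -2.812
v -0.652 1.936 -1.803
v -0.977 2.38 -1.805
v 0.249 2.721 -2.59
v -0.525 2.16 -1.581
v 0.203 3.029 -2.454
v -0.571 2.469 -1.445
v 0.002 3.303 -2.456
v -0.772 2.743 -1.447
v -0.277 3.439 -2.595
v -1.051 2.878 -1.585
v -0.528 3.384 -2.817
v -1.302 2.824 -1.808
v -0.655 3.16 -3.039
v -1.429 2.599 -2.03
v -0.609 2.851 -3.175
v -1.383 2.291 -2.166
v -0.408 2.577 -3.173
v -1.182 2.017 -2.164
v -0.129 2.442 -3.035
v -0.903 1.881 -2.025
v -2.967 2.194 1.627
v -1.458 1.643 2.917
v -3.819 3.385 3.133
v -2.31 2.834 4.422
v -2.13 3.386 1.158
v -0.621 2.835 2.447
v -2.982 4.577 2.663
v -1.473 4.026 3.953
v 0.782 -4.36 3.192
v 1.461 -4.94 3.62
v 1.896 -3.801 4.476
v 1.218 -3.22 4.048
v 1.727 -4.634 3.078
v 2.162 -3.495 3.934
v 1.551 -4.2 2.589
v 1.986 -3.061 3.445
v 1.016 -3.84 2.382
v 1.451 -2.701 3.238
v 0.371 -3.724 2.554
v 0.806 -2.584 3.411
v -0.081 -3.905 3.025
v 0.354 -2.765 3.881
v -0.129 -4.299 3.574
v 0.306 -3.159 4.43
v 0.249 -4.721 3.944
v 0.685 -3.582 4.8
v 0.877 -4.975 3.962
v 1.312 -3.835 4.818
v 4.423 1.557 1.431
v 5.074 0.705 1.627
v 3.357 1.143 3.169
v 5.354 1.319 1.945
v 5.198 2.044 2.022
v 4.679 2.541 1.823
v 4.041 2.578 1.44
v 3.581 2.137 1.053
v 3.515 1.425 0.843
v 3.873 0.774 0.908
v 4.489 0.49 1.218
f 2 1 5
f 2 5 3
f 3 5 6
f 3 6 4
f 5 1 7
f 5 7 6
f 6 7 8
f 6 8 4
f 7 1 9
f 7 9 8
f 8 9 10
f 8 10 4
f 9 1 11
f 9 11 10
f 10 11 12
f 10 12 4
f 11 1 13
f 11 13 12
f 12 13 14
f 12 14 4
f 13 1 15
f 13 15 14
f 14 15 16
f 14 16 4
f 15 1 17
f 15 17 16
f 16 17 18
f 16 18 4
f 17 1 19
f 17 19 18
f 18 19 20
f 18 20 4
f 19 1 21
f 19 21 20
f 20 21 22
f 20 22 4
f 21 1 2
f 21 2 22
f 22 2 3
f 22 3 4
f 24 26 23
f 27 24 23
f 23 26 25
f 25 27 23
f 24 30 26
f 28 24 27
f 28 30 24
f 26 30 25
f 29 27 25
f 25 30 29
f 29 28 27
f 30 28 29
f 32 31 35
f 32 35 33
f 33 35 36
f 33 36 34
f 35 31 37
f 35 37 36
f 36 37 38
f 36 38 34
f 37 31 39
f 37 39 38
f 38 39 40
f 38 40 34
f 39 31 41
f 39 41 40
f 40 41 42
f 40 42 34
f 41 31 43
f 41 43 42
f 42 43 44
f 42 44 34
f 43 31 45
f 43 45 44
f 44 45 46
f 44 46 34
f 45 31 47
f 45 47 46
f 46 47 48
f 46 48 34
f 47 31 49
f 47 49 48
f 48 49 50
f 48 50 34
f 49 31 32
f 49 32 50
f 50 32 33
f 50 33 34
f 52 51 54
f 52 54 53
f 54 51 55
f 54 55 53
f 55 51 56
f 55 56 53
f 56 51 57
f 56 57 53
f 57 51 58
f 57 58 53
f 58 51 59
f 58 59 53
f 59 51 60
f 59 60 53
f 60 51 61
f 60 61 53
f 61 51 52
f 61 52 53



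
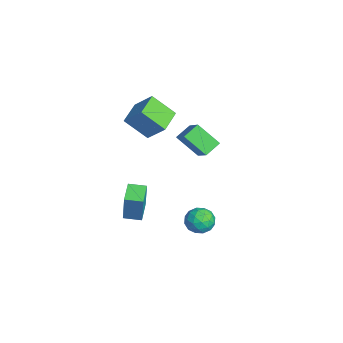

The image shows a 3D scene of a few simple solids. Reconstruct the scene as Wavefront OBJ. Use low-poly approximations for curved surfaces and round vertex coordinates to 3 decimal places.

v -1.665 -0.086 1.293
v -2.128 -1.215 2.405
v -2.868 0.662 1.553
v -3.33 -0.466 2.665
v -0.95 0.686 2.375
v -1.412 -0.442 3.487
v -2.152 1.435 2.635
v -2.615 0.306 3.747
v 2.633 2.525 -2.354
v 2.98 2.198 -1.687
v 1.88 1.442 -2.493
v 2.227 1.115 -1.826
v 1.729 1.762 -1.754
v 2.194 2.432 -1.667
v 2.666 1.208 -2.513
v 3.131 1.878 -2.426
v 3 1.384 -1.785
v 2.421 1.726 -1.316
v 2.439 1.914 -2.864
v 1.86 2.256 -2.395
v 2.873 2.457 -2.008
v 1.987 1.183 -2.172
v 1.694 1.564 -2.129
v 1.898 1.371 -1.737
v 2.411 2.594 -1.997
v 2.615 2.402 -1.604
v 1.879 2.145 -1.644
v 2.245 1.238 -2.576
v 2.449 1.046 -2.183
v 2.962 2.269 -2.443
v 3.166 2.076 -2.051
v 2.981 1.495 -2.536
v 3.089 1.786 -1.674
v 2.646 1.149 -1.756
v 2.904 1.204 -2.159
v 3.178 1.598 -2.108
v 2.748 1.987 -1.398
v 2.305 1.35 -1.48
v 2.013 1.731 -1.437
v 2.286 2.124 -1.386
v 2.76 1.509 -1.456
v 2.555 2.29 -2.7
v 2.112 1.653 -2.782
v 2.574 1.516 -2.794
v 2.847 1.909 -2.743
v 2.214 2.491 -2.424
v 1.771 1.854 -2.506
v 1.682 2.042 -2.072
v 1.956 2.436 -2.021
v 2.1 2.131 -2.724
v -4.295 1.829 -0.904
v -4.788 2.635 -0.447
v -3.614 2.864 -1.994
v -4.107 3.67 -1.537
v -3.093 2.03 0.037
v -3.586 2.836 0.494
v -2.412 3.065 -1.053
v -2.905 3.871 -0.596
v -2.563 -1.068 -4.371
v -2.2 -1.042 -2.598
v -2.277 -0.133 -4.443
v -1.914 -0.107 -2.67
v -1.366 -1.453 -4.61
v -1.003 -1.427 -2.837
v -1.08 -0.518 -4.682
v -0.717 -0.492 -2.909
f 2 4 1
f 5 2 1
f 1 4 3
f 3 5 1
f 2 8 4
f 6 2 5
f 6 8 2
f 4 8 3
f 7 5 3
f 3 8 7
f 7 6 5
f 8 6 7
f 9 46 25
f 46 20 49
f 25 49 14
f 46 49 25
f 9 25 21
f 25 14 26
f 21 26 10
f 25 26 21
f 9 21 30
f 21 10 31
f 30 31 16
f 21 31 30
f 9 30 42
f 30 16 45
f 42 45 19
f 30 45 42
f 9 42 46
f 42 19 50
f 46 50 20
f 42 50 46
f 10 26 37
f 26 14 40
f 37 40 18
f 26 40 37
f 14 49 27
f 49 20 48
f 27 48 13
f 49 48 27
f 20 50 47
f 50 19 43
f 47 43 11
f 50 43 47
f 19 45 44
f 45 16 32
f 44 32 15
f 45 32 44
f 16 31 36
f 31 10 33
f 36 33 17
f 31 33 36
f 12 38 24
f 38 18 39
f 24 39 13
f 38 39 24
f 12 24 22
f 24 13 23
f 22 23 11
f 24 23 22
f 12 22 29
f 22 11 28
f 29 28 15
f 22 28 29
f 12 29 34
f 29 15 35
f 34 35 17
f 29 35 34
f 12 34 38
f 34 17 41
f 38 41 18
f 34 41 38
f 13 39 27
f 39 18 40
f 27 40 14
f 39 40 27
f 11 23 47
f 23 13 48
f 47 48 20
f 23 48 47
f 15 28 44
f 28 11 43
f 44 43 19
f 28 43 44
f 17 35 36
f 35 15 32
f 36 32 16
f 35 32 36
f 18 41 37
f 41 17 33
f 37 33 10
f 41 33 37
f 52 54 51
f 55 52 51
f 51 54 53
f 53 55 51
f 52 58 54
f 56 52 55
f 56 58 52
f 54 58 53
f 57 55 53
f 53 58 57
f 57 56 55
f 58 56 57
f 60 62 59
f 63 60 59
f 59 62 61
f 61 63 59
f 60 66 62
f 64 60 63
f 64 66 60
f 62 66 61
f 65 63 61
f 61 66 65
f 65 64 63
f 66 64 65



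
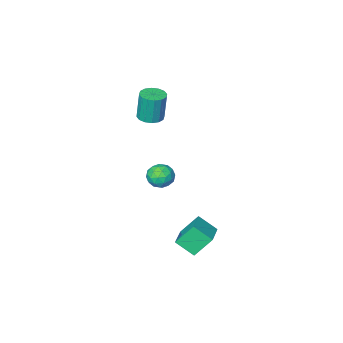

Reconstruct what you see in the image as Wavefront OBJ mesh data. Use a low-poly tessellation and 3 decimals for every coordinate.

v 0.895 -1.719 2.503
v 1.552 -2.007 2.562
v 1.441 -1.91 4.276
v 0.785 -1.621 4.217
v 1.61 -1.64 2.545
v 1.499 -1.542 4.259
v 1.476 -1.293 2.517
v 1.365 -1.195 4.23
v 1.186 -1.06 2.485
v 1.075 -0.963 4.198
v 0.819 -1.004 2.458
v 0.708 -0.907 4.171
v 0.472 -1.14 2.443
v 0.361 -1.042 4.156
v 0.239 -1.43 2.444
v 0.128 -1.333 4.158
v 0.181 -1.798 2.461
v 0.07 -1.7 4.175
v 0.315 -2.145 2.49
v 0.204 -2.047 4.203
v 0.605 -2.377 2.522
v 0.494 -2.28 4.235
v 0.972 -2.433 2.549
v 0.861 -2.336 4.262
v 1.319 -2.298 2.564
v 1.208 -2.2 4.277
v -0.857 -2.477 -2.66
v -0.187 -2.001 -2.781
v -0.353 -3.399 -3.499
v 0.317 -2.923 -3.62
v 0.193 -3.286 -2.884
v -0.118 -2.717 -2.365
v -0.422 -2.683 -3.915
v -0.733 -2.114 -3.396
v 0.082 -2.128 -3.557
v 0.462 -2.501 -2.919
v -1.002 -2.899 -3.361
v -0.622 -3.272 -2.723
v -0.566 -2.159 -2.647
v 0.026 -3.241 -3.633
v -0.047 -3.455 -3.2
v 0.347 -3.175 -3.271
v -0.525 -2.579 -2.402
v -0.132 -2.299 -2.473
v 0.092 -3.055 -2.534
v -0.408 -3.101 -3.807
v -0.015 -2.821 -3.878
v -0.887 -2.225 -3.009
v -0.493 -1.945 -3.08
v -0.632 -2.345 -3.746
v -0.014 -1.953 -3.174
v 0.282 -2.495 -3.667
v -0.153 -2.354 -3.84
v -0.335 -2.019 -3.536
v 0.209 -2.173 -2.799
v 0.505 -2.714 -3.292
v 0.432 -2.928 -2.859
v 0.25 -2.593 -2.555
v 0.367 -2.247 -3.255
v -1.045 -2.686 -2.988
v -0.749 -3.227 -3.481
v -0.79 -2.807 -3.725
v -0.972 -2.472 -3.421
v -0.822 -2.905 -2.613
v -0.526 -3.447 -3.106
v -0.205 -3.381 -2.744
v -0.387 -3.046 -2.44
v -0.907 -3.153 -3.025
v 0.322 3.898 -2.92
v 0.954 3.113 -2.18
v 1.328 5.058 -2.549
v 1.96 4.273 -1.809
v 1.16 3.527 -4.031
v 1.792 2.742 -3.291
v 2.166 4.687 -3.66
v 2.798 3.902 -2.92
f 2 1 5
f 2 5 3
f 3 5 6
f 3 6 4
f 5 1 7
f 5 7 6
f 6 7 8
f 6 8 4
f 7 1 9
f 7 9 8
f 8 9 10
f 8 10 4
f 9 1 11
f 9 11 10
f 10 11 12
f 10 12 4
f 11 1 13
f 11 13 12
f 12 13 14
f 12 14 4
f 13 1 15
f 13 15 14
f 14 15 16
f 14 16 4
f 15 1 17
f 15 17 16
f 16 17 18
f 16 18 4
f 17 1 19
f 17 19 18
f 18 19 20
f 18 20 4
f 19 1 21
f 19 21 20
f 20 21 22
f 20 22 4
f 21 1 23
f 21 23 22
f 22 23 24
f 22 24 4
f 23 1 25
f 23 25 24
f 24 25 26
f 24 26 4
f 25 1 2
f 25 2 26
f 26 2 3
f 26 3 4
f 27 64 43
f 64 38 67
f 43 67 32
f 64 67 43
f 27 43 39
f 43 32 44
f 39 44 28
f 43 44 39
f 27 39 48
f 39 28 49
f 48 49 34
f 39 49 48
f 27 48 60
f 48 34 63
f 60 63 37
f 48 63 60
f 27 60 64
f 60 37 68
f 64 68 38
f 60 68 64
f 28 44 55
f 44 32 58
f 55 58 36
f 44 58 55
f 32 67 45
f 67 38 66
f 45 66 31
f 67 66 45
f 38 68 65
f 68 37 61
f 65 61 29
f 68 61 65
f 37 63 62
f 63 34 50
f 62 50 33
f 63 50 62
f 34 49 54
f 49 28 51
f 54 51 35
f 49 51 54
f 30 56 42
f 56 36 57
f 42 57 31
f 56 57 42
f 30 42 40
f 42 31 41
f 40 41 29
f 42 41 40
f 30 40 47
f 40 29 46
f 47 46 33
f 40 46 47
f 30 47 52
f 47 33 53
f 52 53 35
f 47 53 52
f 30 52 56
f 52 35 59
f 56 59 36
f 52 59 56
f 31 57 45
f 57 36 58
f 45 58 32
f 57 58 45
f 29 41 65
f 41 31 66
f 65 66 38
f 41 66 65
f 33 46 62
f 46 29 61
f 62 61 37
f 46 61 62
f 35 53 54
f 53 33 50
f 54 50 34
f 53 50 54
f 36 59 55
f 59 35 51
f 55 51 28
f 59 51 55
f 70 72 69
f 73 70 69
f 69 72 71
f 71 73 69
f 70 76 72
f 74 70 73
f 74 76 70
f 72 76 71
f 75 73 71
f 71 76 75
f 75 74 73
f 76 74 75



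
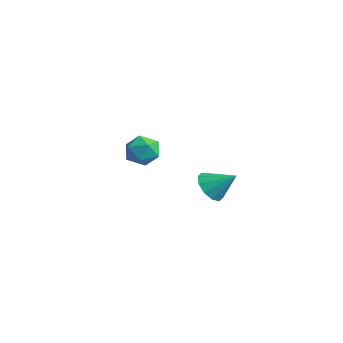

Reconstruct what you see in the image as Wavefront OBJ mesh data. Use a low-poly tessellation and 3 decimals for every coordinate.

v 3.102 -0.964 -4.066
v 3.669 -0.821 -4.776
v 3.978 -0.116 -3.194
v 3.276 -0.41 -4.78
v 2.816 -0.211 -4.511
v 2.465 -0.3 -4.073
v 2.357 -0.643 -3.632
v 2.534 -1.108 -3.357
v 2.928 -1.518 -3.353
v 3.388 -1.717 -3.622
v 3.739 -1.628 -4.06
v 3.846 -1.286 -4.501
v -3.829 -0.889 -3.605
v -2.907 -0.596 -3.356
v -3.213 -2.164 -4.384
v -2.291 -1.871 -4.135
v -2.914 -2.21 -3.432
v -3.295 -1.422 -2.95
v -2.825 -1.338 -4.79
v -3.206 -0.55 -4.308
v -2.287 -0.873 -4.088
v -2.342 -1.412 -3.249
v -3.778 -1.348 -4.491
v -3.833 -1.887 -3.652
f 2 1 4
f 2 4 3
f 4 1 5
f 4 5 3
f 5 1 6
f 5 6 3
f 6 1 7
f 6 7 3
f 7 1 8
f 7 8 3
f 8 1 9
f 8 9 3
f 9 1 10
f 9 10 3
f 10 1 11
f 10 11 3
f 11 1 12
f 11 12 3
f 12 1 2
f 12 2 3
f 13 24 18
f 13 18 14
f 13 14 20
f 13 20 23
f 13 23 24
f 14 18 22
f 18 24 17
f 24 23 15
f 23 20 19
f 20 14 21
f 16 22 17
f 16 17 15
f 16 15 19
f 16 19 21
f 16 21 22
f 17 22 18
f 15 17 24
f 19 15 23
f 21 19 20
f 22 21 14



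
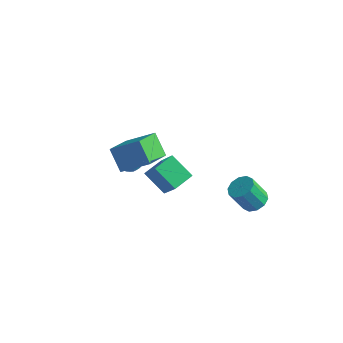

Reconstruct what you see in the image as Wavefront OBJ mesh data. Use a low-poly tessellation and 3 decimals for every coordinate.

v -4.085 0.848 -1.708
v -3.742 1.415 -1.413
v -3.058 0.425 -2.087
v -2.715 0.992 -1.792
v -3.02 0.491 -1.365
v -3.655 0.753 -1.131
v -3.145 1.087 -2.369
v -3.78 1.349 -2.135
v -3.161 1.563 -1.822
v -3.084 1.195 -1.202
v -3.716 0.645 -2.298
v -3.639 0.277 -1.678
v -4.004 1.169 -1.527
v -2.796 0.671 -1.973
v -2.975 0.377 -1.722
v -2.774 0.711 -1.549
v -3.953 0.779 -1.361
v -3.751 1.113 -1.188
v -3.327 0.57 -1.16
v -3.049 0.727 -2.312
v -2.847 1.061 -2.139
v -4.026 1.129 -1.951
v -3.825 1.463 -1.778
v -3.473 1.27 -2.34
v -3.461 1.589 -1.594
v -2.857 1.341 -1.817
v -3.11 1.396 -2.156
v -3.483 1.55 -2.018
v -3.416 1.373 -1.23
v -2.812 1.124 -1.452
v -2.991 0.83 -1.202
v -3.364 0.983 -1.064
v -3.074 1.46 -1.47
v -3.988 0.716 -2.048
v -3.384 0.467 -2.27
v -3.436 0.857 -2.436
v -3.809 1.01 -2.298
v -3.943 0.499 -1.683
v -3.339 0.251 -1.906
v -3.317 0.29 -1.482
v -3.69 0.444 -1.344
v -3.726 0.38 -2.03
v -1.279 -0.756 -0.165
v -0.125 -1.418 1.524
v -1.004 0.441 0.116
v 0.15 -0.221 1.806
v 0.05 -0.839 -1.106
v 1.204 -1.501 0.584
v 0.325 0.358 -0.824
v 1.479 -0.304 0.865
v 4.021 1.911 -1.846
v 4.745 1.674 -1.6
v 4.122 1.173 -0.249
v 3.399 1.409 -0.494
v 4.68 2.143 -1.456
v 4.058 1.641 -0.105
v 4.364 2.523 -1.461
v 3.741 2.021 -0.109
v 3.917 2.669 -1.612
v 3.294 2.167 -0.261
v 3.509 2.526 -1.853
v 2.887 2.024 -0.502
v 3.298 2.147 -2.091
v 2.675 1.646 -0.74
v 3.362 1.679 -2.235
v 2.74 1.177 -0.884
v 3.679 1.299 -2.231
v 3.056 0.797 -0.879
v 4.126 1.153 -2.079
v 3.503 0.651 -0.728
v 4.533 1.296 -1.838
v 3.911 0.794 -0.487
v -2.287 -0.955 2.312
v -2.193 -2.532 2.965
v -0.794 -0.412 3.409
v -0.7 -1.989 4.061
v -1.34 -1.351 1.219
v -1.246 -2.928 1.871
v 0.153 -0.808 2.315
v 0.247 -2.385 2.968
f 1 38 17
f 38 12 41
f 17 41 6
f 38 41 17
f 1 17 13
f 17 6 18
f 13 18 2
f 17 18 13
f 1 13 22
f 13 2 23
f 22 23 8
f 13 23 22
f 1 22 34
f 22 8 37
f 34 37 11
f 22 37 34
f 1 34 38
f 34 11 42
f 38 42 12
f 34 42 38
f 2 18 29
f 18 6 32
f 29 32 10
f 18 32 29
f 6 41 19
f 41 12 40
f 19 40 5
f 41 40 19
f 12 42 39
f 42 11 35
f 39 35 3
f 42 35 39
f 11 37 36
f 37 8 24
f 36 24 7
f 37 24 36
f 8 23 28
f 23 2 25
f 28 25 9
f 23 25 28
f 4 30 16
f 30 10 31
f 16 31 5
f 30 31 16
f 4 16 14
f 16 5 15
f 14 15 3
f 16 15 14
f 4 14 21
f 14 3 20
f 21 20 7
f 14 20 21
f 4 21 26
f 21 7 27
f 26 27 9
f 21 27 26
f 4 26 30
f 26 9 33
f 30 33 10
f 26 33 30
f 5 31 19
f 31 10 32
f 19 32 6
f 31 32 19
f 3 15 39
f 15 5 40
f 39 40 12
f 15 40 39
f 7 20 36
f 20 3 35
f 36 35 11
f 20 35 36
f 9 27 28
f 27 7 24
f 28 24 8
f 27 24 28
f 10 33 29
f 33 9 25
f 29 25 2
f 33 25 29
f 44 46 43
f 47 44 43
f 43 46 45
f 45 47 43
f 44 50 46
f 48 44 47
f 48 50 44
f 46 50 45
f 49 47 45
f 45 50 49
f 49 48 47
f 50 48 49
f 52 51 55
f 52 55 53
f 53 55 56
f 53 56 54
f 55 51 57
f 55 57 56
f 56 57 58
f 56 58 54
f 57 51 59
f 57 59 58
f 58 59 60
f 58 60 54
f 59 51 61
f 59 61 60
f 60 61 62
f 60 62 54
f 61 51 63
f 61 63 62
f 62 63 64
f 62 64 54
f 63 51 65
f 63 65 64
f 64 65 66
f 64 66 54
f 65 51 67
f 65 67 66
f 66 67 68
f 66 68 54
f 67 51 69
f 67 69 68
f 68 69 70
f 68 70 54
f 69 51 71
f 69 71 70
f 70 71 72
f 70 72 54
f 71 51 52
f 71 52 72
f 72 52 53
f 72 53 54
f 74 76 73
f 77 74 73
f 73 76 75
f 75 77 73
f 74 80 76
f 78 74 77
f 78 80 74
f 76 80 75
f 79 77 75
f 75 80 79
f 79 78 77
f 80 78 79



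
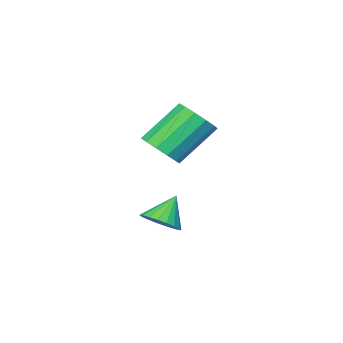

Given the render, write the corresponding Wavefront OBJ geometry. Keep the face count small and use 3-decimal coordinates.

v -1.489 -3.157 -0.466
v -1.021 -3.607 -0.133
v -2.231 -3.223 0.486
v -0.924 -3.335 -0.039
v -0.926 -3.032 -0.019
v -1.024 -2.751 -0.076
v -1.203 -2.539 -0.201
v -1.432 -2.435 -0.371
v -1.67 -2.455 -0.558
v -1.877 -2.597 -0.73
v -2.016 -2.835 -0.855
v -2.065 -3.129 -0.914
v -2.014 -3.428 -0.895
v -1.872 -3.68 -0.802
v -1.664 -3.841 -0.651
v -1.425 -3.884 -0.468
v -1.198 -3.801 -0.285
v -1.755 -3.463 2.532
v -1.211 -3.016 2.911
v -2.46 -2.609 4.227
v -3.005 -3.057 3.848
v -1.424 -2.741 2.623
v -2.673 -2.334 3.94
v -1.742 -2.696 2.307
v -2.991 -2.289 3.624
v -2.064 -2.894 2.063
v -3.314 -2.487 3.379
v -2.288 -3.273 1.967
v -3.538 -2.866 3.283
v -2.343 -3.713 2.05
v -3.593 -3.306 3.367
v -2.212 -4.073 2.287
v -3.461 -3.666 3.603
v -1.935 -4.24 2.601
v -3.185 -3.833 3.917
v -1.601 -4.16 2.893
v -2.851 -3.753 4.21
v -1.316 -3.859 3.071
v -2.566 -3.453 4.387
v -1.171 -3.433 3.077
v -2.42 -3.026 4.394
f 2 1 4
f 2 4 3
f 4 1 5
f 4 5 3
f 5 1 6
f 5 6 3
f 6 1 7
f 6 7 3
f 7 1 8
f 7 8 3
f 8 1 9
f 8 9 3
f 9 1 10
f 9 10 3
f 10 1 11
f 10 11 3
f 11 1 12
f 11 12 3
f 12 1 13
f 12 13 3
f 13 1 14
f 13 14 3
f 14 1 15
f 14 15 3
f 15 1 16
f 15 16 3
f 16 1 17
f 16 17 3
f 17 1 2
f 17 2 3
f 19 18 22
f 19 22 20
f 20 22 23
f 20 23 21
f 22 18 24
f 22 24 23
f 23 24 25
f 23 25 21
f 24 18 26
f 24 26 25
f 25 26 27
f 25 27 21
f 26 18 28
f 26 28 27
f 27 28 29
f 27 29 21
f 28 18 30
f 28 30 29
f 29 30 31
f 29 31 21
f 30 18 32
f 30 32 31
f 31 32 33
f 31 33 21
f 32 18 34
f 32 34 33
f 33 34 35
f 33 35 21
f 34 18 36
f 34 36 35
f 35 36 37
f 35 37 21
f 36 18 38
f 36 38 37
f 37 38 39
f 37 39 21
f 38 18 40
f 38 40 39
f 39 40 41
f 39 41 21
f 40 18 19
f 40 19 41
f 41 19 20
f 41 20 21



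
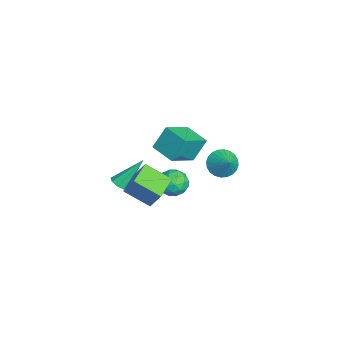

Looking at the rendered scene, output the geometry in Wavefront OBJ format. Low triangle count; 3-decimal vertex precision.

v -4.696 1.113 -1.401
v -3.5 -0.347 -0.31
v -4.996 1.943 0.04
v -3.801 0.483 1.131
v -3.339 2.037 -1.651
v -2.144 0.577 -0.56
v -3.64 2.867 -0.21
v -2.444 1.407 0.881
v -1.593 3.46 -0.678
v -0.952 3.27 -1.395
v -0.587 3.7 0.158
v -1.004 3.646 -1.439
v -1.147 3.994 -1.368
v -1.357 4.261 -1.192
v -1.603 4.405 -0.937
v -1.847 4.406 -0.643
v -2.053 4.263 -0.355
v -2.189 3.997 -0.115
v -2.234 3.65 0.038
v -2.181 3.274 0.083
v -2.039 2.926 0.012
v -1.829 2.66 -0.165
v -1.583 2.515 -0.419
v -1.339 2.514 -0.713
v -1.133 2.658 -1.002
v -0.997 2.923 -1.241
v 1.047 -2.822 0.47
v 1.582 -2.958 0.677
v 0.773 -1.398 2.11
v 1.593 -2.617 0.382
v 1.283 -2.395 0.138
v 0.835 -2.424 0.089
v 0.511 -2.686 0.262
v 0.501 -3.028 0.557
v 0.81 -3.249 0.801
v 1.258 -3.22 0.85
v 2.607 -0.626 1.05
v 1.935 -2.005 1.932
v 3.023 -0.101 2.187
v 2.352 -1.48 3.07
v 4.068 -1.44 0.89
v 3.397 -2.819 1.773
v 4.485 -0.915 2.028
v 3.813 -2.294 2.91
v -1.118 0.741 -2.029
v -0.469 1.329 -1.57
v -0.791 -0.429 -0.99
v -0.142 0.159 -0.531
v -1.109 0.353 -0.477
v -1.312 1.077 -1.119
v 0.052 -0.177 -1.441
v -0.151 0.547 -2.083
v 0.254 0.762 -1.207
v -0.464 1.09 -0.612
v -0.796 -0.19 -1.948
v -1.514 0.138 -1.353
v -0.822 1.138 -1.891
v -0.438 -0.238 -0.669
v -1.006 -0.124 -0.637
v -0.625 0.222 -0.368
v -1.318 0.99 -1.626
v -0.936 1.336 -1.356
v -1.312 0.762 -0.714
v -0.324 -0.436 -1.204
v 0.058 -0.09 -0.934
v -0.635 0.678 -2.192
v -0.254 1.024 -1.923
v 0.052 0.138 -1.846
v -0.016 1.15 -1.408
v 0.176 0.462 -0.797
v 0.29 0.265 -1.332
v 0.171 0.69 -1.709
v -0.438 1.343 -1.058
v -0.245 0.655 -0.447
v -0.814 0.769 -0.415
v -0.933 1.195 -0.793
v -0.013 1.009 -0.844
v -1.015 0.245 -2.113
v -0.822 -0.443 -1.502
v -0.327 -0.295 -1.767
v -0.446 0.131 -2.145
v -1.436 0.438 -1.763
v -1.244 -0.25 -1.152
v -1.431 0.21 -0.851
v -1.55 0.635 -1.228
v -1.247 -0.109 -1.716
f 2 4 1
f 5 2 1
f 1 4 3
f 3 5 1
f 2 8 4
f 6 2 5
f 6 8 2
f 4 8 3
f 7 5 3
f 3 8 7
f 7 6 5
f 8 6 7
f 10 9 12
f 10 12 11
f 12 9 13
f 12 13 11
f 13 9 14
f 13 14 11
f 14 9 15
f 14 15 11
f 15 9 16
f 15 16 11
f 16 9 17
f 16 17 11
f 17 9 18
f 17 18 11
f 18 9 19
f 18 19 11
f 19 9 20
f 19 20 11
f 20 9 21
f 20 21 11
f 21 9 22
f 21 22 11
f 22 9 23
f 22 23 11
f 23 9 24
f 23 24 11
f 24 9 25
f 24 25 11
f 25 9 26
f 25 26 11
f 26 9 10
f 26 10 11
f 28 27 30
f 28 30 29
f 30 27 31
f 30 31 29
f 31 27 32
f 31 32 29
f 32 27 33
f 32 33 29
f 33 27 34
f 33 34 29
f 34 27 35
f 34 35 29
f 35 27 36
f 35 36 29
f 36 27 28
f 36 28 29
f 38 40 37
f 41 38 37
f 37 40 39
f 39 41 37
f 38 44 40
f 42 38 41
f 42 44 38
f 40 44 39
f 43 41 39
f 39 44 43
f 43 42 41
f 44 42 43
f 45 82 61
f 82 56 85
f 61 85 50
f 82 85 61
f 45 61 57
f 61 50 62
f 57 62 46
f 61 62 57
f 45 57 66
f 57 46 67
f 66 67 52
f 57 67 66
f 45 66 78
f 66 52 81
f 78 81 55
f 66 81 78
f 45 78 82
f 78 55 86
f 82 86 56
f 78 86 82
f 46 62 73
f 62 50 76
f 73 76 54
f 62 76 73
f 50 85 63
f 85 56 84
f 63 84 49
f 85 84 63
f 56 86 83
f 86 55 79
f 83 79 47
f 86 79 83
f 55 81 80
f 81 52 68
f 80 68 51
f 81 68 80
f 52 67 72
f 67 46 69
f 72 69 53
f 67 69 72
f 48 74 60
f 74 54 75
f 60 75 49
f 74 75 60
f 48 60 58
f 60 49 59
f 58 59 47
f 60 59 58
f 48 58 65
f 58 47 64
f 65 64 51
f 58 64 65
f 48 65 70
f 65 51 71
f 70 71 53
f 65 71 70
f 48 70 74
f 70 53 77
f 74 77 54
f 70 77 74
f 49 75 63
f 75 54 76
f 63 76 50
f 75 76 63
f 47 59 83
f 59 49 84
f 83 84 56
f 59 84 83
f 51 64 80
f 64 47 79
f 80 79 55
f 64 79 80
f 53 71 72
f 71 51 68
f 72 68 52
f 71 68 72
f 54 77 73
f 77 53 69
f 73 69 46
f 77 69 73



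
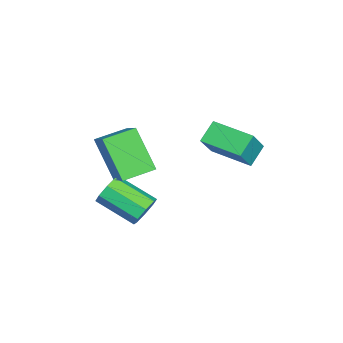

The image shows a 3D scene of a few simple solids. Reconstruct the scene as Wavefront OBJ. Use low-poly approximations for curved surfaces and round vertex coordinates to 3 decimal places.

v -0.801 -1.63 -0.367
v -1.649 -2.552 1.306
v 0.488 -1.029 0.617
v -0.36 -1.951 2.29
v -0.06 -2.789 -0.63
v -0.908 -3.711 1.043
v 1.229 -2.188 0.354
v 0.381 -3.11 2.027
v -2.11 0.727 0.007
v -2.856 1.126 0.678
v -1.355 2.388 -0.142
v -2.102 2.787 0.529
v -1.178 0.413 1.231
v -1.925 0.812 1.902
v -0.424 2.074 1.082
v -1.17 2.473 1.753
v 0.635 -1.435 -1.818
v 1.144 -1.797 -2.215
v 0.634 -3.387 -1.419
v 0.125 -3.025 -1.022
v 1.346 -1.613 -1.719
v 0.836 -3.204 -0.923
v 1.132 -1.325 -1.281
v 0.622 -2.916 -0.485
v 0.626 -1.101 -1.157
v 0.116 -2.692 -0.361
v 0.126 -1.073 -1.421
v -0.384 -2.663 -0.625
v -0.076 -1.256 -1.917
v -0.586 -2.847 -1.121
v 0.138 -1.544 -2.355
v -0.372 -3.135 -1.559
v 0.644 -1.768 -2.479
v 0.134 -3.359 -1.683
f 2 4 1
f 5 2 1
f 1 4 3
f 3 5 1
f 2 8 4
f 6 2 5
f 6 8 2
f 4 8 3
f 7 5 3
f 3 8 7
f 7 6 5
f 8 6 7
f 10 12 9
f 13 10 9
f 9 12 11
f 11 13 9
f 10 16 12
f 14 10 13
f 14 16 10
f 12 16 11
f 15 13 11
f 11 16 15
f 15 14 13
f 16 14 15
f 18 17 21
f 18 21 19
f 19 21 22
f 19 22 20
f 21 17 23
f 21 23 22
f 22 23 24
f 22 24 20
f 23 17 25
f 23 25 24
f 24 25 26
f 24 26 20
f 25 17 27
f 25 27 26
f 26 27 28
f 26 28 20
f 27 17 29
f 27 29 28
f 28 29 30
f 28 30 20
f 29 17 31
f 29 31 30
f 30 31 32
f 30 32 20
f 31 17 33
f 31 33 32
f 32 33 34
f 32 34 20
f 33 17 18
f 33 18 34
f 34 18 19
f 34 19 20



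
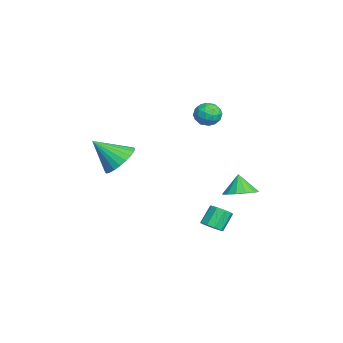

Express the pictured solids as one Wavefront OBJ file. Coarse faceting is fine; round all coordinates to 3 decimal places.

v 1.416 0.951 -3.949
v 1.773 1.356 -3.952
v 1.281 1.794 -3.173
v 0.924 1.389 -3.171
v 1.49 1.436 -4.176
v 0.998 1.874 -3.397
v 1.172 1.288 -4.293
v 0.68 1.726 -3.514
v 0.968 0.983 -4.25
v 0.477 1.421 -3.471
v 0.974 0.663 -4.066
v 0.483 1.101 -3.287
v 1.187 0.477 -3.828
v 0.695 0.915 -3.049
v 1.507 0.513 -3.646
v 1.015 0.952 -2.867
v 1.784 0.754 -3.606
v 1.292 1.192 -2.828
v 1.889 1.087 -3.727
v 1.397 1.525 -2.949
v -0.886 2.294 -3.127
v -0.161 2.055 -2.802
v -1.334 2.206 -2.193
v -0.164 2.483 -2.763
v -0.361 2.86 -2.821
v -0.698 3.086 -2.962
v -1.086 3.1 -3.147
v -1.42 2.897 -3.326
v -1.611 2.534 -3.453
v -1.607 2.106 -3.491
v -1.41 1.729 -3.433
v -1.073 1.503 -3.292
v -0.685 1.489 -3.107
v -0.351 1.691 -2.928
v -1.394 -2.941 -1.32
v -0.825 -2.465 -0.743
v -1.546 -4.139 -0.18
v -1.153 -2.331 -0.647
v -1.517 -2.291 -0.653
v -1.863 -2.349 -0.761
v -2.137 -2.498 -0.954
v -2.298 -2.714 -1.202
v -2.321 -2.965 -1.469
v -2.203 -3.212 -1.713
v -1.962 -3.418 -1.897
v -1.634 -3.552 -1.993
v -1.27 -3.592 -1.987
v -0.924 -3.534 -1.879
v -0.65 -3.385 -1.686
v -0.489 -3.169 -1.437
v -0.466 -2.918 -1.171
v -0.584 -2.671 -0.927
v -2.495 1.537 1.016
v -1.996 1.082 1.122
v -3.184 0.718 0.738
v -2.685 0.263 0.844
v -2.959 0.599 1.373
v -2.533 1.105 1.544
v -2.647 0.695 0.316
v -2.221 1.201 0.487
v -2.09 0.561 0.689
v -2.283 0.502 1.342
v -2.897 1.298 0.518
v -3.09 1.239 1.171
v -2.185 1.381 1.093
v -2.995 0.419 0.767
v -3.156 0.616 1.077
v -2.863 0.348 1.14
v -2.5 1.395 1.342
v -2.207 1.127 1.404
v -2.773 0.843 1.551
v -2.973 0.673 0.456
v -2.68 0.405 0.518
v -2.317 1.452 0.72
v -2.024 1.184 0.783
v -2.407 0.957 0.309
v -1.947 0.808 0.901
v -2.352 0.326 0.738
v -2.33 0.58 0.427
v -2.08 0.878 0.528
v -2.06 0.773 1.285
v -2.465 0.291 1.121
v -2.626 0.489 1.432
v -2.376 0.786 1.533
v -2.116 0.467 1.03
v -2.715 1.509 0.739
v -3.12 1.027 0.575
v -2.804 1.014 0.327
v -2.554 1.311 0.428
v -2.828 1.474 1.122
v -3.233 0.992 0.959
v -3.1 0.922 1.332
v -2.85 1.22 1.433
v -3.064 1.333 0.83
f 2 1 5
f 2 5 3
f 3 5 6
f 3 6 4
f 5 1 7
f 5 7 6
f 6 7 8
f 6 8 4
f 7 1 9
f 7 9 8
f 8 9 10
f 8 10 4
f 9 1 11
f 9 11 10
f 10 11 12
f 10 12 4
f 11 1 13
f 11 13 12
f 12 13 14
f 12 14 4
f 13 1 15
f 13 15 14
f 14 15 16
f 14 16 4
f 15 1 17
f 15 17 16
f 16 17 18
f 16 18 4
f 17 1 19
f 17 19 18
f 18 19 20
f 18 20 4
f 19 1 2
f 19 2 20
f 20 2 3
f 20 3 4
f 22 21 24
f 22 24 23
f 24 21 25
f 24 25 23
f 25 21 26
f 25 26 23
f 26 21 27
f 26 27 23
f 27 21 28
f 27 28 23
f 28 21 29
f 28 29 23
f 29 21 30
f 29 30 23
f 30 21 31
f 30 31 23
f 31 21 32
f 31 32 23
f 32 21 33
f 32 33 23
f 33 21 34
f 33 34 23
f 34 21 22
f 34 22 23
f 36 35 38
f 36 38 37
f 38 35 39
f 38 39 37
f 39 35 40
f 39 40 37
f 40 35 41
f 40 41 37
f 41 35 42
f 41 42 37
f 42 35 43
f 42 43 37
f 43 35 44
f 43 44 37
f 44 35 45
f 44 45 37
f 45 35 46
f 45 46 37
f 46 35 47
f 46 47 37
f 47 35 48
f 47 48 37
f 48 35 49
f 48 49 37
f 49 35 50
f 49 50 37
f 50 35 51
f 50 51 37
f 51 35 52
f 51 52 37
f 52 35 36
f 52 36 37
f 53 90 69
f 90 64 93
f 69 93 58
f 90 93 69
f 53 69 65
f 69 58 70
f 65 70 54
f 69 70 65
f 53 65 74
f 65 54 75
f 74 75 60
f 65 75 74
f 53 74 86
f 74 60 89
f 86 89 63
f 74 89 86
f 53 86 90
f 86 63 94
f 90 94 64
f 86 94 90
f 54 70 81
f 70 58 84
f 81 84 62
f 70 84 81
f 58 93 71
f 93 64 92
f 71 92 57
f 93 92 71
f 64 94 91
f 94 63 87
f 91 87 55
f 94 87 91
f 63 89 88
f 89 60 76
f 88 76 59
f 89 76 88
f 60 75 80
f 75 54 77
f 80 77 61
f 75 77 80
f 56 82 68
f 82 62 83
f 68 83 57
f 82 83 68
f 56 68 66
f 68 57 67
f 66 67 55
f 68 67 66
f 56 66 73
f 66 55 72
f 73 72 59
f 66 72 73
f 56 73 78
f 73 59 79
f 78 79 61
f 73 79 78
f 56 78 82
f 78 61 85
f 82 85 62
f 78 85 82
f 57 83 71
f 83 62 84
f 71 84 58
f 83 84 71
f 55 67 91
f 67 57 92
f 91 92 64
f 67 92 91
f 59 72 88
f 72 55 87
f 88 87 63
f 72 87 88
f 61 79 80
f 79 59 76
f 80 76 60
f 79 76 80
f 62 85 81
f 85 61 77
f 81 77 54
f 85 77 81

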